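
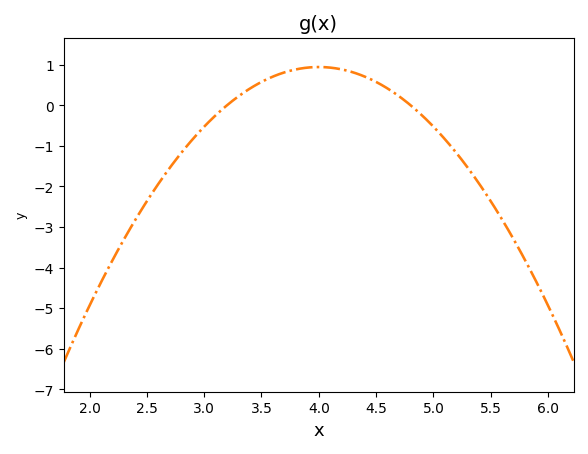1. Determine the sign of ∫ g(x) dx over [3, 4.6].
positive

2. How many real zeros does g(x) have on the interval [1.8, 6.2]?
2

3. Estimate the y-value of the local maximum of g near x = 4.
0.941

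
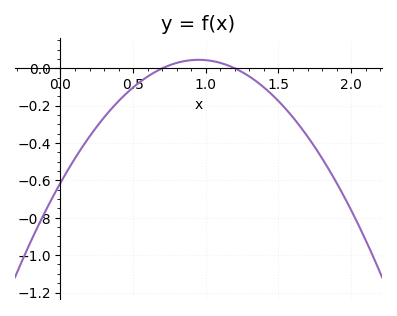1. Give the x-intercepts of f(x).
0.7, 1.2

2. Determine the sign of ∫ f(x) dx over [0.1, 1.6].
negative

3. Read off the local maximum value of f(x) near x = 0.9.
0.04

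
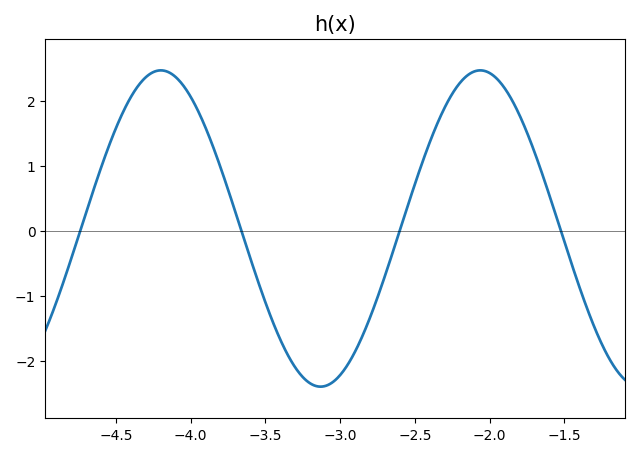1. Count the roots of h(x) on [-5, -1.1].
4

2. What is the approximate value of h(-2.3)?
1.9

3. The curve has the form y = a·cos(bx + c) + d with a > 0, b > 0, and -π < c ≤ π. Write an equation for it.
y = 2.43cos(2.94x - 0.222) + 0.04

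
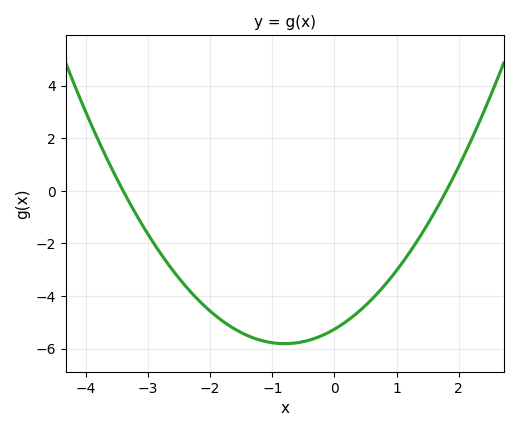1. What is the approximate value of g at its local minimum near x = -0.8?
-5.8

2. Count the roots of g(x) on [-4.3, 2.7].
2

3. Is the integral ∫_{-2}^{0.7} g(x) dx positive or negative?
negative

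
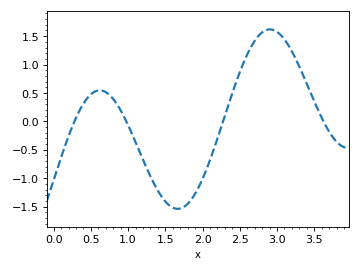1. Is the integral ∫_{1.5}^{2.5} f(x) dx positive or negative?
negative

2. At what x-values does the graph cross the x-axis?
0.3, 1, 2.3, 3.6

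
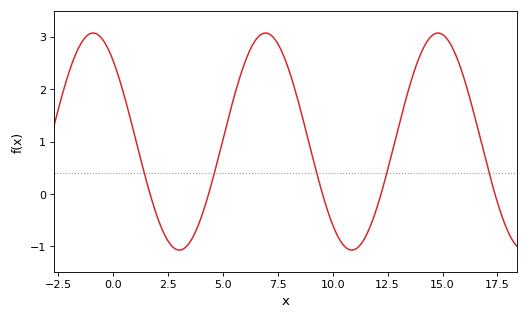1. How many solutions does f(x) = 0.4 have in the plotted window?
5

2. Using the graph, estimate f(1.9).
-0.302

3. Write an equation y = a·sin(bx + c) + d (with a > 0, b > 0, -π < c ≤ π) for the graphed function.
y = 2.07sin(0.8x + 2.3) + 1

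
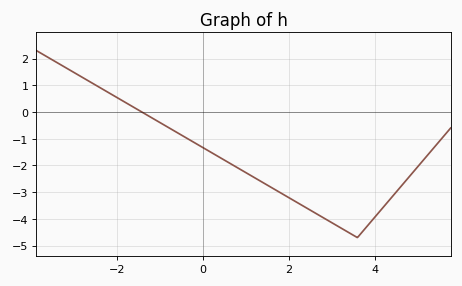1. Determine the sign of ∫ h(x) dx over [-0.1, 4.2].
negative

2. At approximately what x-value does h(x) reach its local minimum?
3.6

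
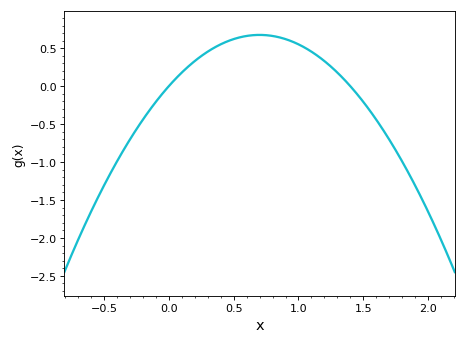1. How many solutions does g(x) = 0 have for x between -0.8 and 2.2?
2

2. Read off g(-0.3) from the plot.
-0.7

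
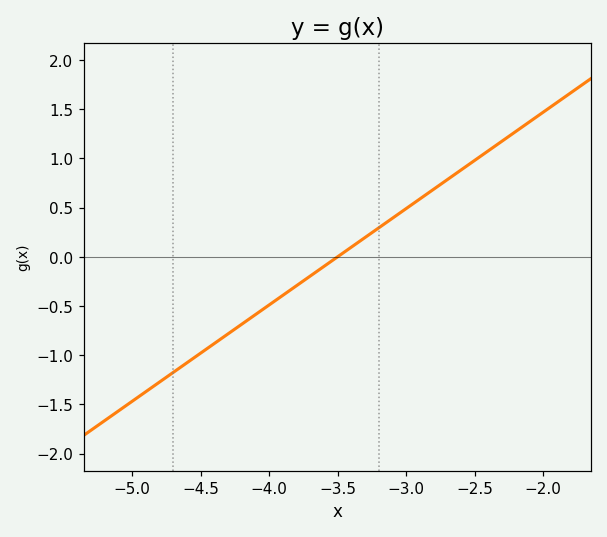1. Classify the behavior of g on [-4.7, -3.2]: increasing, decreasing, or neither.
increasing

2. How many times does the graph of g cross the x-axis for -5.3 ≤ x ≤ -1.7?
1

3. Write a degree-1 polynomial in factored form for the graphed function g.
y = 0.98(x + 3.5)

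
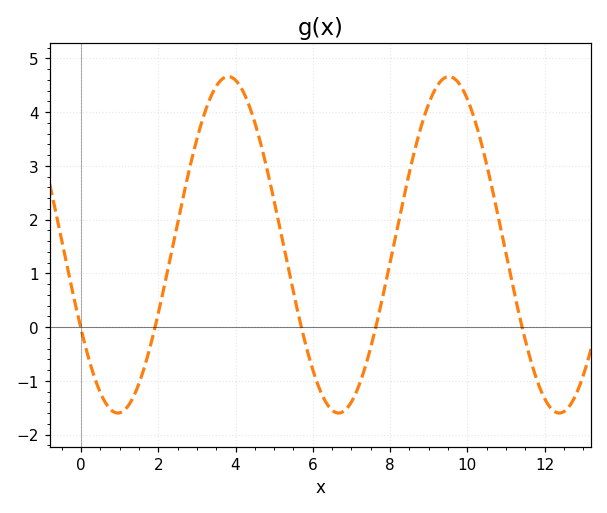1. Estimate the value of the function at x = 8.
1.21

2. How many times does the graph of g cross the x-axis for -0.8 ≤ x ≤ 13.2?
5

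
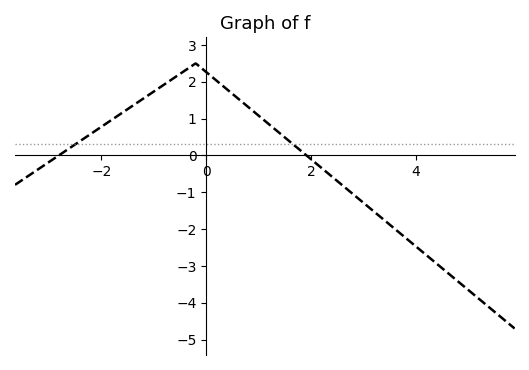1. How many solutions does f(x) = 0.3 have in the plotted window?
2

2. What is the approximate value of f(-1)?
1.73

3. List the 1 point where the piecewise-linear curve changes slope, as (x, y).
(-0.2, 2.5)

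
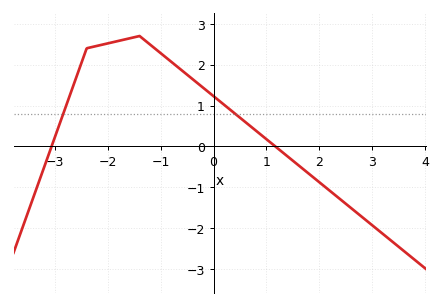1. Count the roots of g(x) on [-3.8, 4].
2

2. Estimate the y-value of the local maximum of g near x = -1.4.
2.7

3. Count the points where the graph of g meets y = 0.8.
2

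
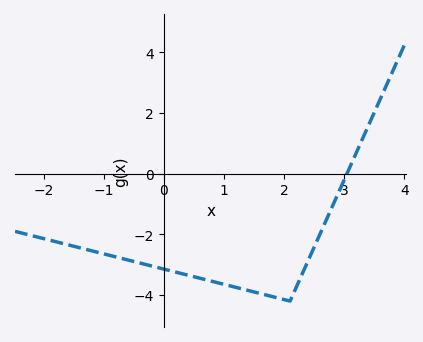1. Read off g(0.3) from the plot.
-3.3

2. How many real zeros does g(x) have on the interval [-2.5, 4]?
1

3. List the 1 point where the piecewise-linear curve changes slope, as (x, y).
(2.1, -4.2)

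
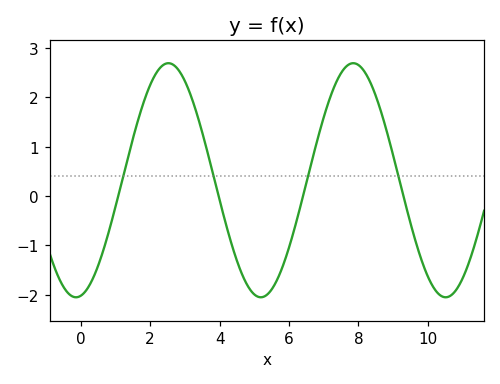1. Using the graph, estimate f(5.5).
-1.89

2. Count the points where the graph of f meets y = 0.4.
4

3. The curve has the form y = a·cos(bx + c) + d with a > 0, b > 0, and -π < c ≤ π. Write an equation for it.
y = 2.37cos(1.18x - 2.98) + 0.32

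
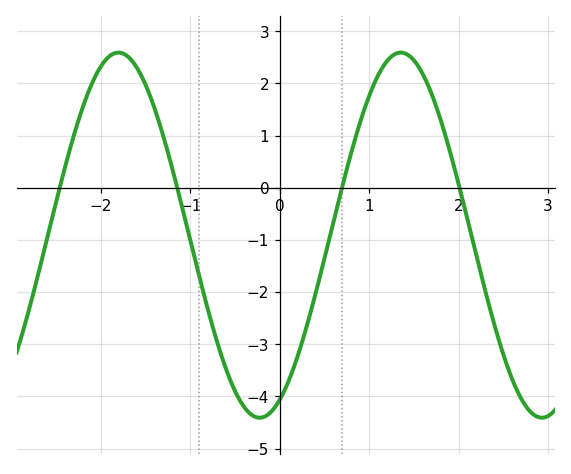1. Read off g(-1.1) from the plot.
-0.3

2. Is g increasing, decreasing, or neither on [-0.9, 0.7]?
neither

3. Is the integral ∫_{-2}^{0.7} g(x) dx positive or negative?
negative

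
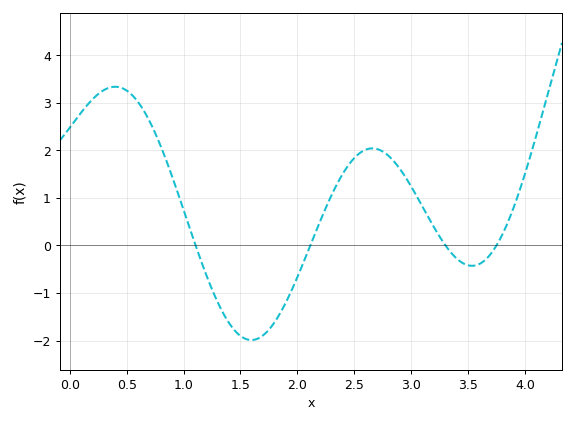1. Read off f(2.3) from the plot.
1.1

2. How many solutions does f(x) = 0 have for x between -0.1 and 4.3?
4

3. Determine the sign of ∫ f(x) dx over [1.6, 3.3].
positive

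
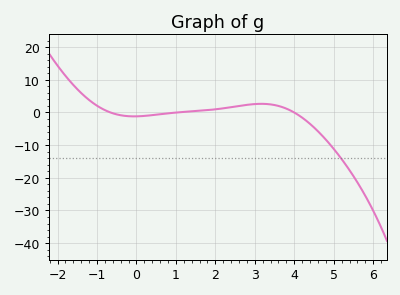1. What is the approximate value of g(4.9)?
-9.7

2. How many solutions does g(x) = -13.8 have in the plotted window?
1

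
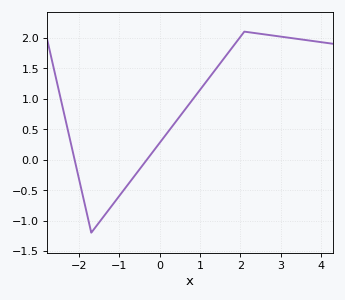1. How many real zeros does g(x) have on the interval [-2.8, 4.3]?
2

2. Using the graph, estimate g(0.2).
0.45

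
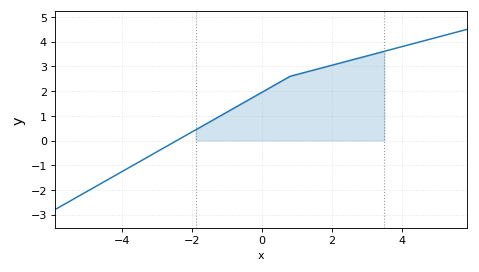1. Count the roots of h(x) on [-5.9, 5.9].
1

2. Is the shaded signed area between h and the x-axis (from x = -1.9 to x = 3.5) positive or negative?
positive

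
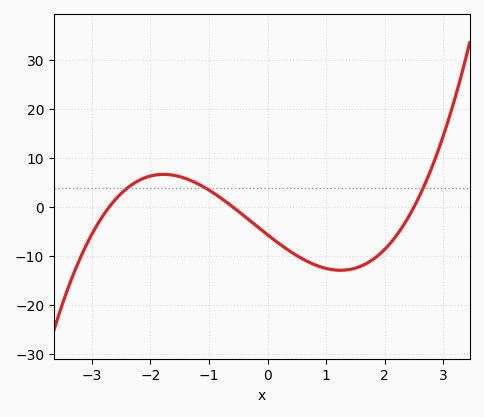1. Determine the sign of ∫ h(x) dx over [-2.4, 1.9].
negative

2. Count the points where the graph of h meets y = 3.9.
3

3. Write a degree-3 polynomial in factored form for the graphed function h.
y = 1.42(x + 2.7)(x + 0.6)(x - 2.5)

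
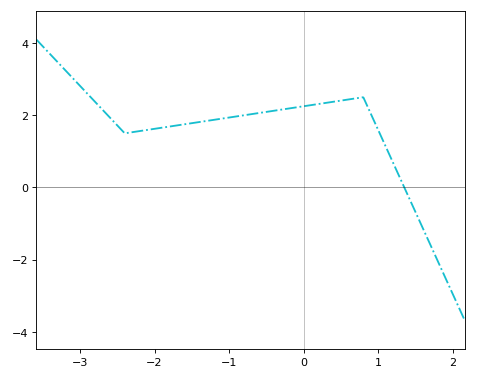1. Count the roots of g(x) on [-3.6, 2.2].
1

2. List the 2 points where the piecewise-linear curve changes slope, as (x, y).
(-2.4, 1.5); (0.8, 2.5)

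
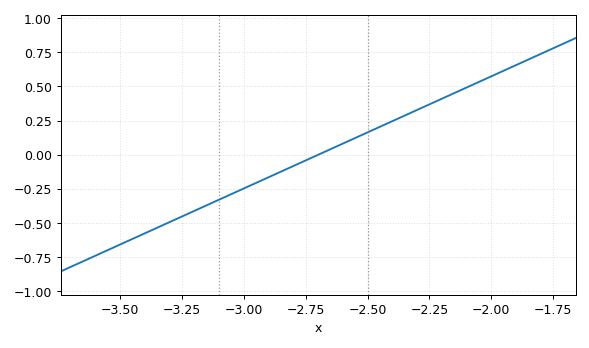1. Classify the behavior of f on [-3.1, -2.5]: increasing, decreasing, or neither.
increasing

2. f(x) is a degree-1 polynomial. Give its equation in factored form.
y = 0.82(x + 2.7)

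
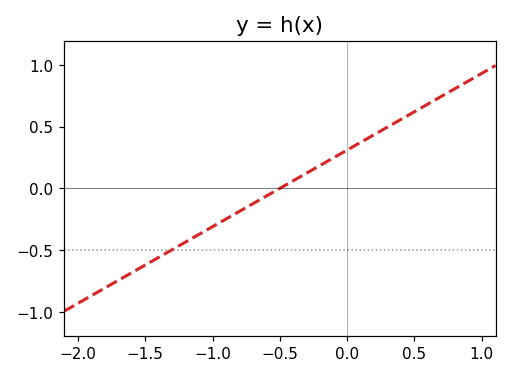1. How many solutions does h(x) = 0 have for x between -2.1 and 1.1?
1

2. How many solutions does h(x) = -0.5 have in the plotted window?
1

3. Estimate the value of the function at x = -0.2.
0.2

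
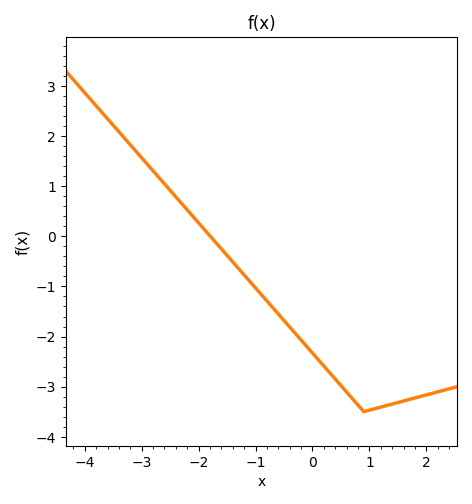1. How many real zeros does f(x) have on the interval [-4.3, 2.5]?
1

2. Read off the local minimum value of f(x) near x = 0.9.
-3.5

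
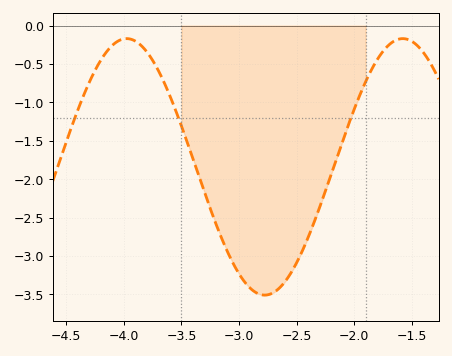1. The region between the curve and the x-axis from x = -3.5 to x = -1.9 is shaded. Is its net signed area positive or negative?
negative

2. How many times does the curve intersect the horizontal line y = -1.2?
3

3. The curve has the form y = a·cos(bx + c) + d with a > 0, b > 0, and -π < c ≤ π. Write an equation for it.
y = 1.67cos(2.6x - 2.1) - 1.84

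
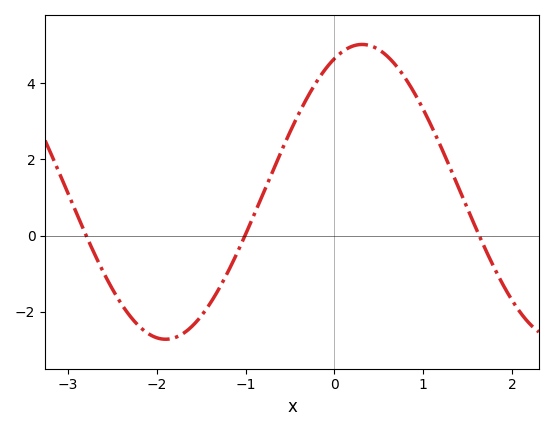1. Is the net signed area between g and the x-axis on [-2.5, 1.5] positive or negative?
positive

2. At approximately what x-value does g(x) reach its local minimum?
-1.9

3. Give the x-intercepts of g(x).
-2.8, -1.01, 1.63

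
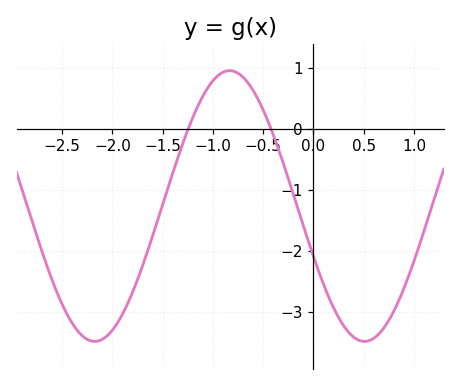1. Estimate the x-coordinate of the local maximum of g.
-0.833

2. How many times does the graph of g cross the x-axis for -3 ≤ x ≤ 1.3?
2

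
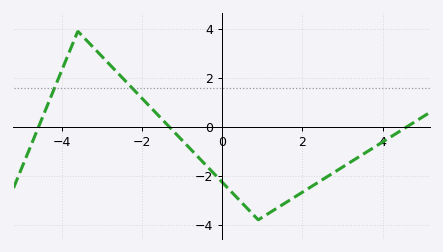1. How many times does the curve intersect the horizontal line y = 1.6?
2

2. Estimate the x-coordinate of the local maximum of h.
-3.6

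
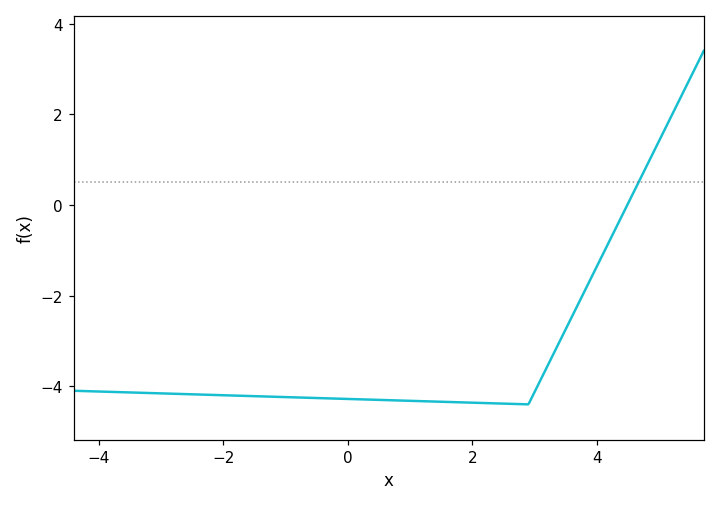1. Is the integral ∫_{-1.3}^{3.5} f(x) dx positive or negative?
negative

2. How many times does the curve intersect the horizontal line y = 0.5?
1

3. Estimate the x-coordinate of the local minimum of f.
2.9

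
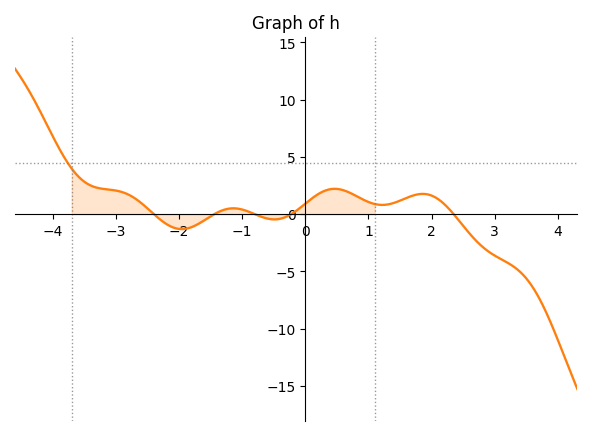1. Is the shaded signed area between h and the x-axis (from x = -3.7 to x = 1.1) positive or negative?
positive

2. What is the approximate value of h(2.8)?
-2.82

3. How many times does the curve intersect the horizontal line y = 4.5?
1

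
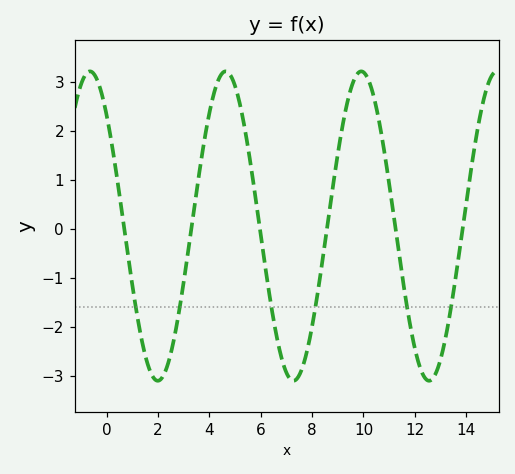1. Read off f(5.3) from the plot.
2.28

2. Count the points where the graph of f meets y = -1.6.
6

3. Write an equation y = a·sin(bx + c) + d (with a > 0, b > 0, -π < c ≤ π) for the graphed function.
y = 3.16sin(1.19x + 2.34) + 0.06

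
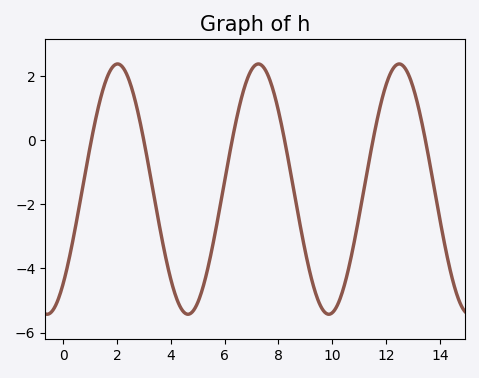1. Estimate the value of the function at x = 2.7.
1.2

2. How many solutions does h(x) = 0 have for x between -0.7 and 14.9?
6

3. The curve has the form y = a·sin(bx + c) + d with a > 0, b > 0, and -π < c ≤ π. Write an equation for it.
y = 3.9sin(1.2x - 0.85) - 1.53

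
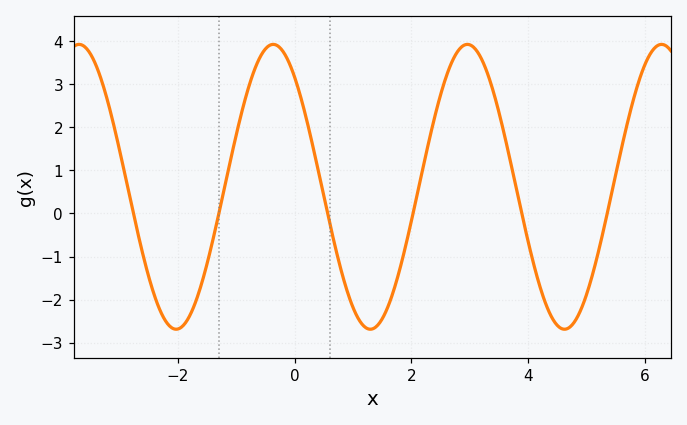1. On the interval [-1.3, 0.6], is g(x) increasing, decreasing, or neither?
neither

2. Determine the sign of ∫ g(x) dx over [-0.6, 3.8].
positive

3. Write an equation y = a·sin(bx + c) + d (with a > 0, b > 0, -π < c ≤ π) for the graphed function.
y = 3.31sin(1.9x + 2.3) + 0.62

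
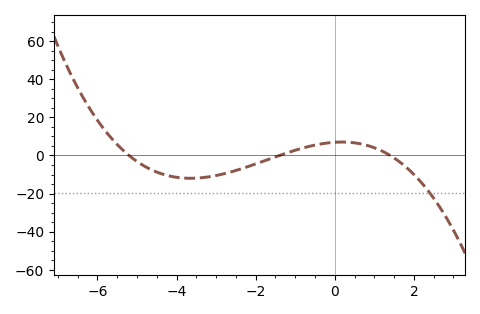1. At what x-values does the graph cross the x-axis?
-5.2, -1.4, 1.4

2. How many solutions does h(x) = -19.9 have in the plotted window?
1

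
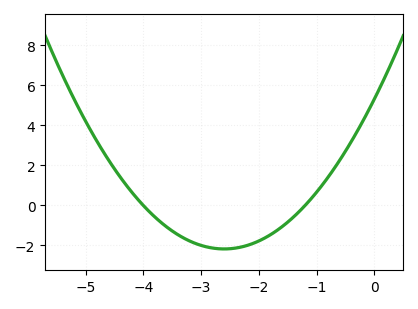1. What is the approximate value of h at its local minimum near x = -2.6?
-2.2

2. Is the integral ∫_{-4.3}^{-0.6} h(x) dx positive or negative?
negative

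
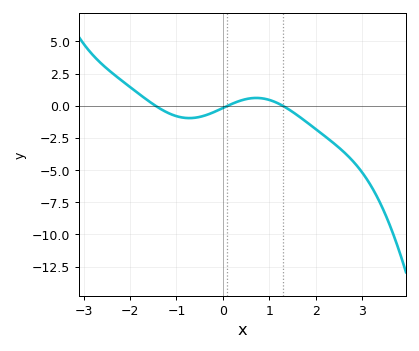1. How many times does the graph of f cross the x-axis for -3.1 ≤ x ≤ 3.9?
3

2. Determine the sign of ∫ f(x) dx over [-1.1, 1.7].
negative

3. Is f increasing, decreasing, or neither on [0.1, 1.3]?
neither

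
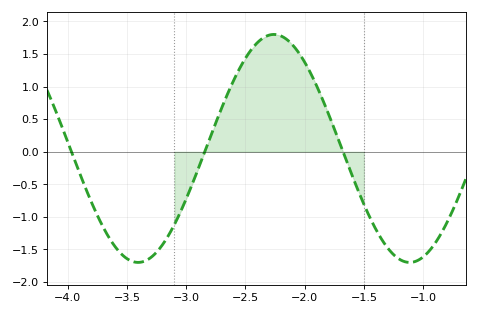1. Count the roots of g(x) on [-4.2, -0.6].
3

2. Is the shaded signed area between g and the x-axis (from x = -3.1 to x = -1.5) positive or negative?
positive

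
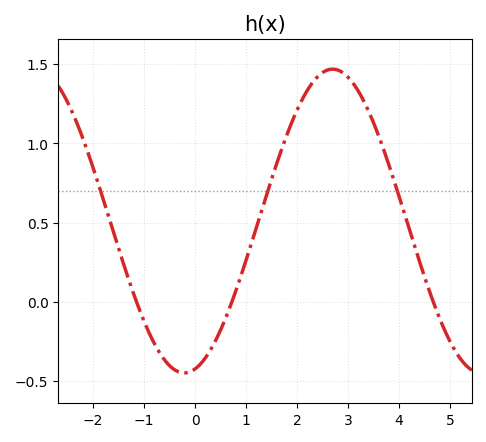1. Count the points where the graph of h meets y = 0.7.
3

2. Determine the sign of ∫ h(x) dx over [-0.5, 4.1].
positive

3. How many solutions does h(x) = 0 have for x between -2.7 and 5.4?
3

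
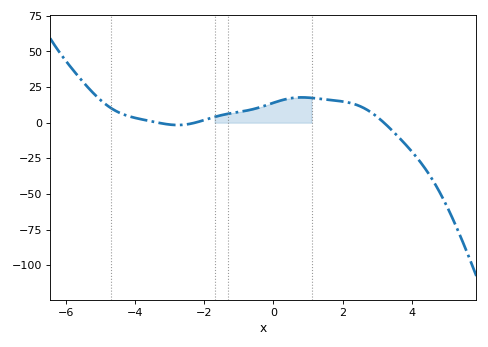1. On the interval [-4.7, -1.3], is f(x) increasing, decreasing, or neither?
neither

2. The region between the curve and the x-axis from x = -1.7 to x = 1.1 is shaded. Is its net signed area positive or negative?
positive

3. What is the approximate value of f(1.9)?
15.2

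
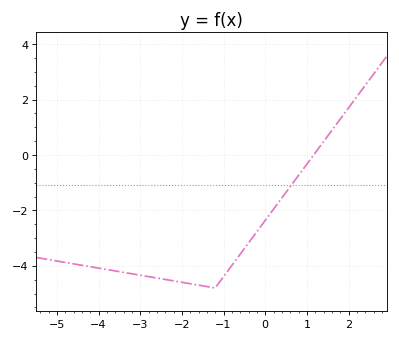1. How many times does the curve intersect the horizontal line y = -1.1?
1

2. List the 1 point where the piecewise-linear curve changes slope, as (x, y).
(-1.2, -4.8)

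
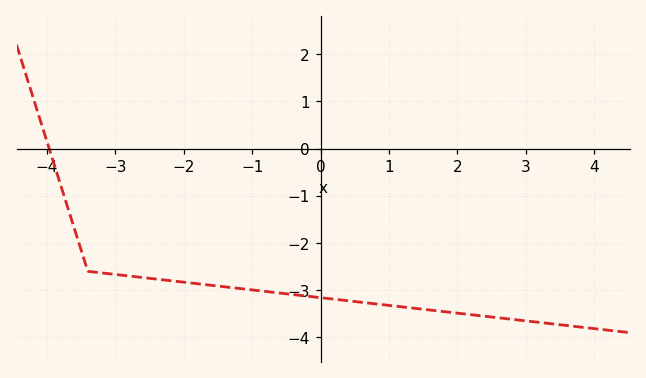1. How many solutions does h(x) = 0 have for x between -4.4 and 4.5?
1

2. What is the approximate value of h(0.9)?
-3.3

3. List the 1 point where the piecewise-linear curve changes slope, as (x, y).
(-3.4, -2.6)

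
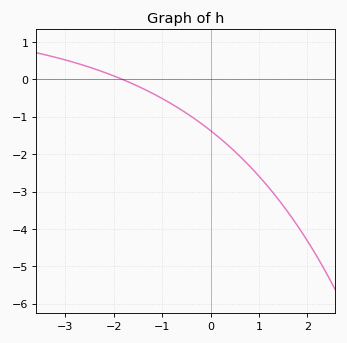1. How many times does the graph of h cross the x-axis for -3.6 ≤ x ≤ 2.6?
1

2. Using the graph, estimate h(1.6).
-3.6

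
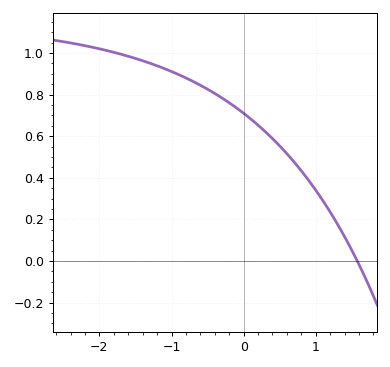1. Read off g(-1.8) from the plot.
1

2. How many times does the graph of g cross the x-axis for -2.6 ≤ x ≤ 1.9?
1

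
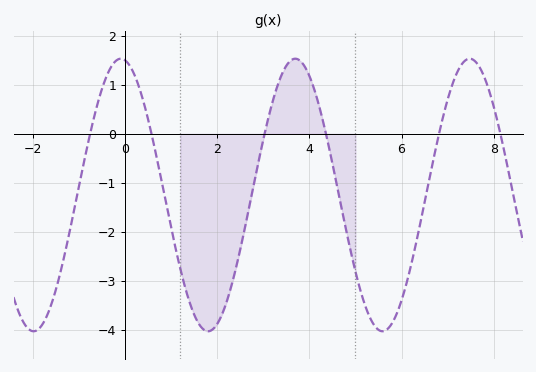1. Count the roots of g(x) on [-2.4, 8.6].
6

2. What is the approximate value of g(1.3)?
-3.1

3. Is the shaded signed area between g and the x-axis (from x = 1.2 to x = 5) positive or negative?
negative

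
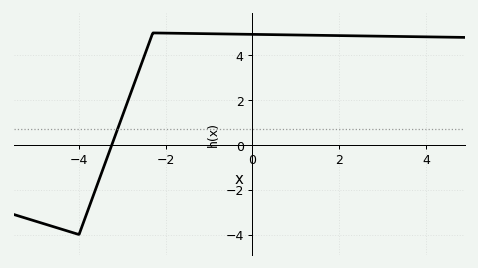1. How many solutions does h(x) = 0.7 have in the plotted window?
1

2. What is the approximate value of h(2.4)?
4.87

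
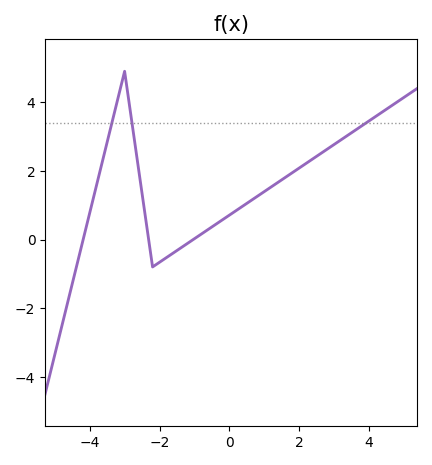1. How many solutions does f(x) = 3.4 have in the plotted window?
3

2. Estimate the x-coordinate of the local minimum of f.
-2.2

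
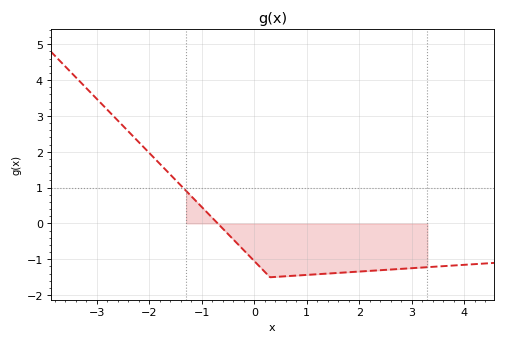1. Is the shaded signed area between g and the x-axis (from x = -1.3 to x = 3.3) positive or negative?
negative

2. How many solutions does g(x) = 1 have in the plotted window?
1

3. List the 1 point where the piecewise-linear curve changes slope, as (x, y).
(0.3, -1.5)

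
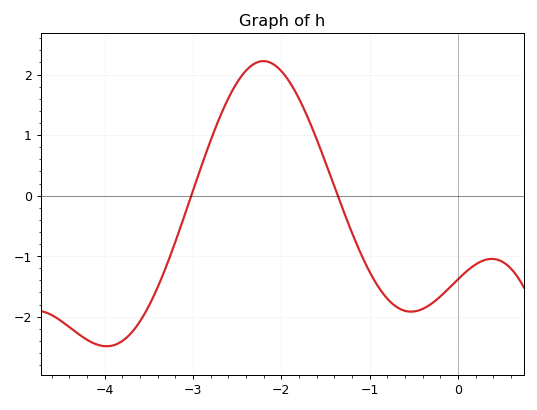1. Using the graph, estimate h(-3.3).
-1.16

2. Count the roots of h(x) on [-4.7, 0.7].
2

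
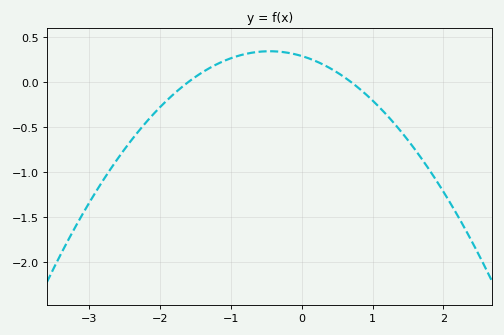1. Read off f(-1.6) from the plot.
0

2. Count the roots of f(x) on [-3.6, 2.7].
2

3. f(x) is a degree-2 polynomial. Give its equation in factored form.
y = -0.26(x + 1.6)(x - 0.7)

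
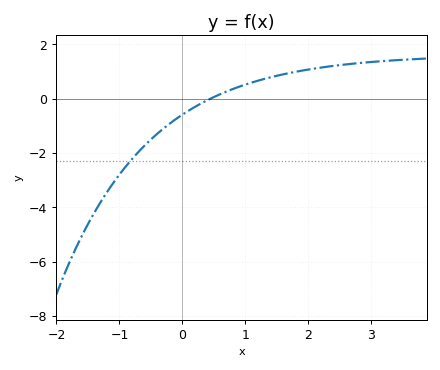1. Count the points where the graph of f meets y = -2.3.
1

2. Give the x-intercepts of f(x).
0.4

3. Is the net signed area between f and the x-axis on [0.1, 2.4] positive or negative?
positive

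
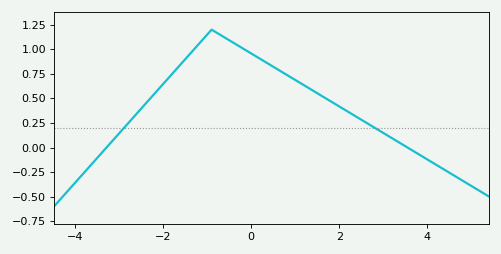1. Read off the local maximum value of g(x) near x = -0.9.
1.2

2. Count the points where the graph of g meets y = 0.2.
2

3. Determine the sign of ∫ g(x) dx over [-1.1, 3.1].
positive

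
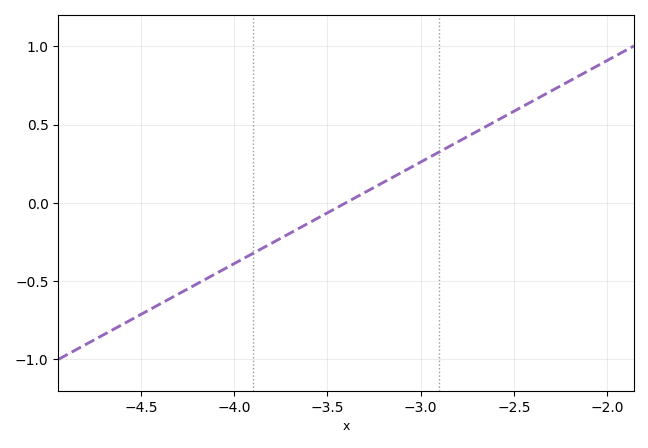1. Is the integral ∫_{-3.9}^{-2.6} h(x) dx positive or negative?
positive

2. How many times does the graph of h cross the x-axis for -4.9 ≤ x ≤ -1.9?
1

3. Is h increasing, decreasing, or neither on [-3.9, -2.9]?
increasing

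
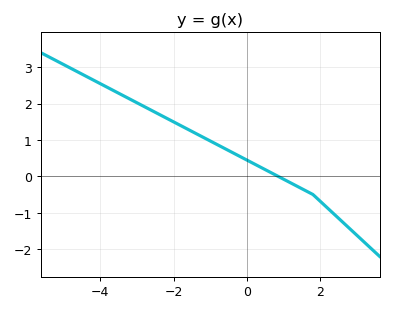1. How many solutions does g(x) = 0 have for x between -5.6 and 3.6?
1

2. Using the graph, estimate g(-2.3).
1.7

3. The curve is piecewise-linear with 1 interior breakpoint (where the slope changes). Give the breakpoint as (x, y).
(1.8, -0.5)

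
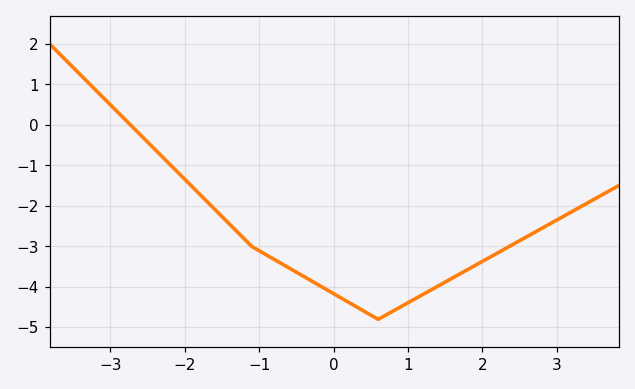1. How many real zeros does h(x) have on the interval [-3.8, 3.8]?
1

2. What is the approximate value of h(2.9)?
-2.5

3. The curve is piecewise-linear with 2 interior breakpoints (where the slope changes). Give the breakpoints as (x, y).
(-1.1, -3); (0.6, -4.8)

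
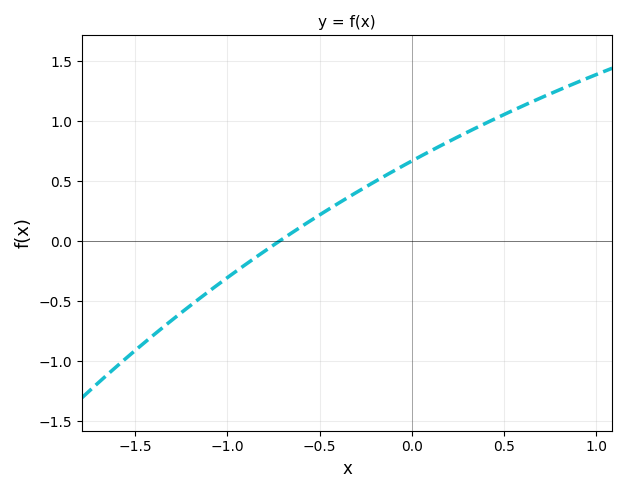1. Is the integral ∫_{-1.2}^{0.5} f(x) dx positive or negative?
positive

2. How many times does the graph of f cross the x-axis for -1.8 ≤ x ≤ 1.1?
1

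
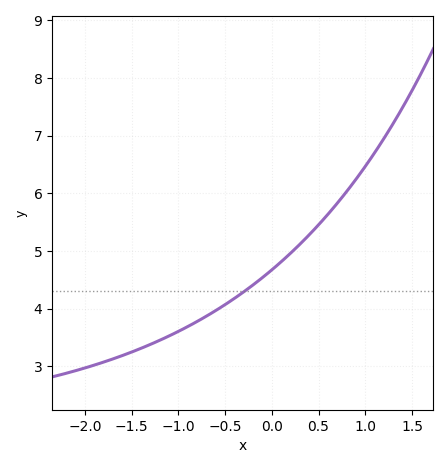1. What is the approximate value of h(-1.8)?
3.1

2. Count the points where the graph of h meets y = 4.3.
1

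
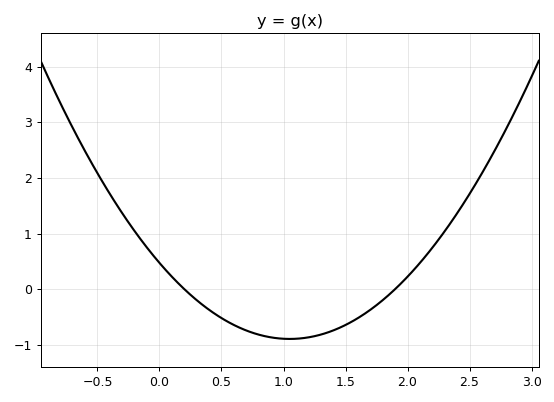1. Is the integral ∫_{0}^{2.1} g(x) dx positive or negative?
negative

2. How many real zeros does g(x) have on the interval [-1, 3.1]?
2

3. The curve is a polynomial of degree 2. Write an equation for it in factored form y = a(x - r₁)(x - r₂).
y = 1.24(x - 0.2)(x - 1.9)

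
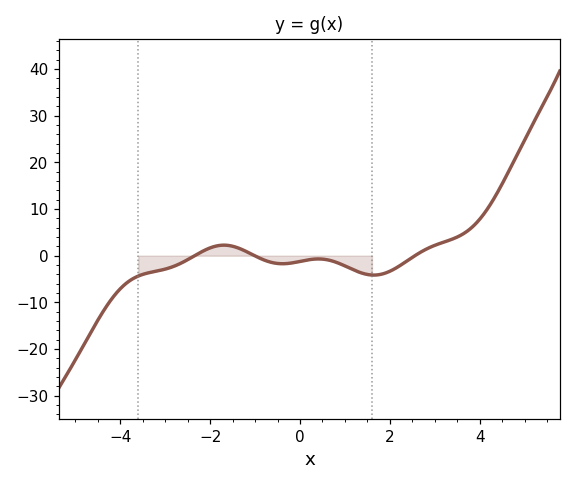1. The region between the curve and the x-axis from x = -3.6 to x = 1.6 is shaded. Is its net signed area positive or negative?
negative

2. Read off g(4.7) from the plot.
19.1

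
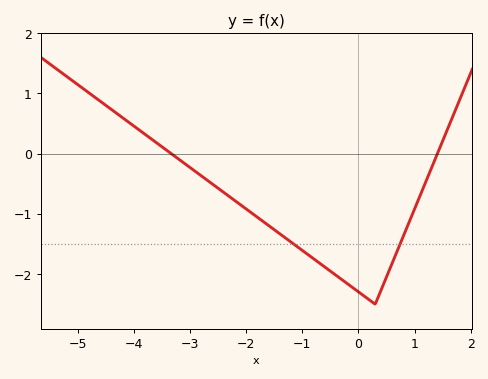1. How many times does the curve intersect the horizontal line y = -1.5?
2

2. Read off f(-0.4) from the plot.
-2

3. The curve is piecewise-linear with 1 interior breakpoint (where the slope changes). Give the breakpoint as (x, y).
(0.3, -2.5)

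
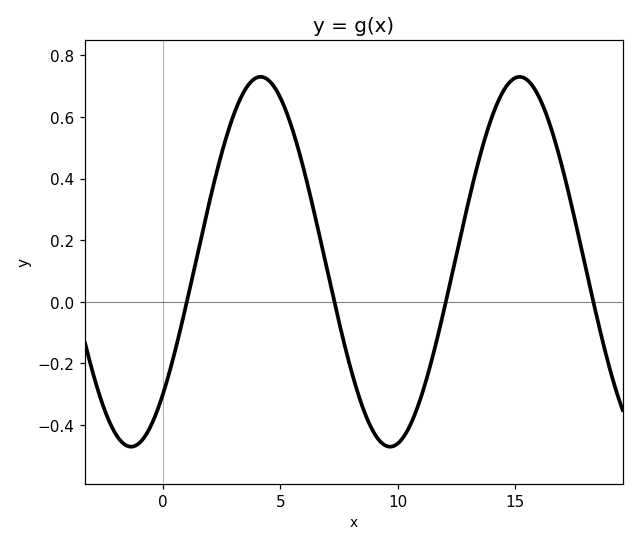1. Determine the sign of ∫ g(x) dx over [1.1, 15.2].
positive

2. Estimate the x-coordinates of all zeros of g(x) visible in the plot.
1.02, 7.3, 12, 18.3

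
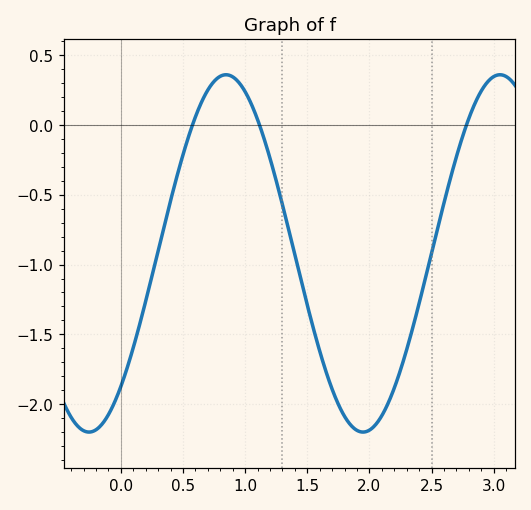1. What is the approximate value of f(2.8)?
0.05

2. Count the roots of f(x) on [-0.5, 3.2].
3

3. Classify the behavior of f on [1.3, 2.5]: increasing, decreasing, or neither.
neither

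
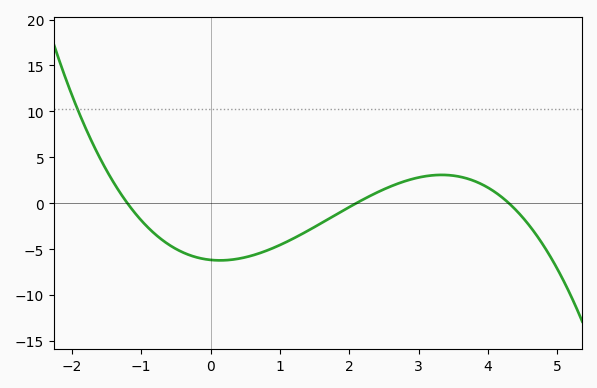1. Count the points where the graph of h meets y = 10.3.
1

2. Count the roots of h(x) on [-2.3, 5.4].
3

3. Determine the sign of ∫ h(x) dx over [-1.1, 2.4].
negative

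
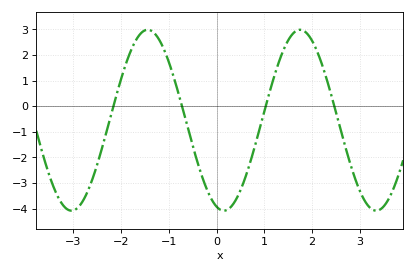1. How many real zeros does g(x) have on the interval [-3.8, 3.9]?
4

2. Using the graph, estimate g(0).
-3.9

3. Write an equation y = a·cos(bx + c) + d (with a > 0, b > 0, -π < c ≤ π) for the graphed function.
y = 3.53cos(2x + 2.8) - 0.55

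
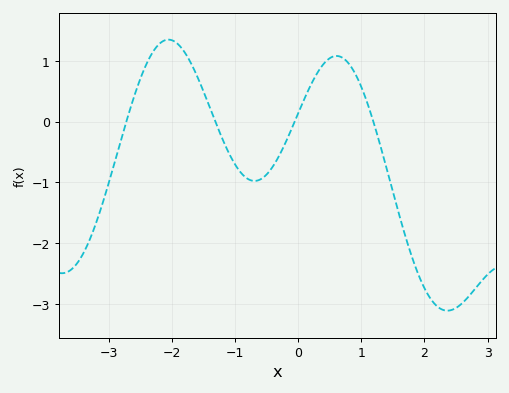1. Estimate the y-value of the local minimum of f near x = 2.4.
-3.1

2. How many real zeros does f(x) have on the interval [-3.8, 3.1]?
4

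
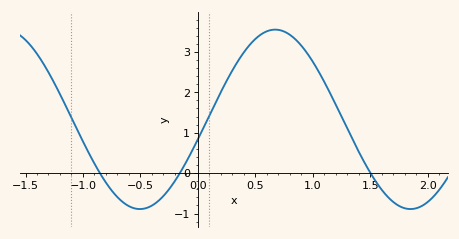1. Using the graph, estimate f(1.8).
-0.872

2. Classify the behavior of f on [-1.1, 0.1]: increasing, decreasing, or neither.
neither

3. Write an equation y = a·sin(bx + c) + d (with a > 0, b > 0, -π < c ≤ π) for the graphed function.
y = 2.22sin(2.67x - 0.222) + 1.33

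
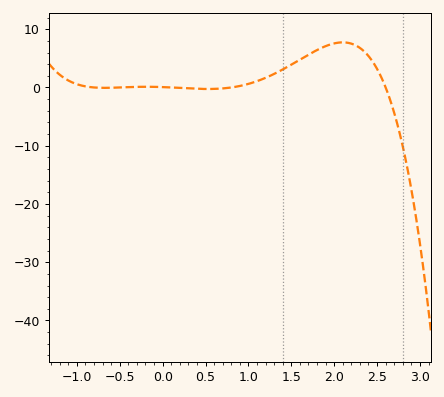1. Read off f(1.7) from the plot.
5.63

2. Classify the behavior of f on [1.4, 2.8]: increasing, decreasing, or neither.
neither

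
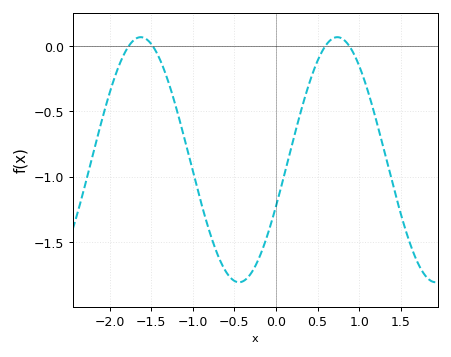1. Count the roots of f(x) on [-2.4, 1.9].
4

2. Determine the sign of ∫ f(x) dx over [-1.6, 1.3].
negative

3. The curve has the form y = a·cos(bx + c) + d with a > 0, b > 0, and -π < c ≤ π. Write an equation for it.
y = 0.94cos(2.66x - 1.96) - 0.87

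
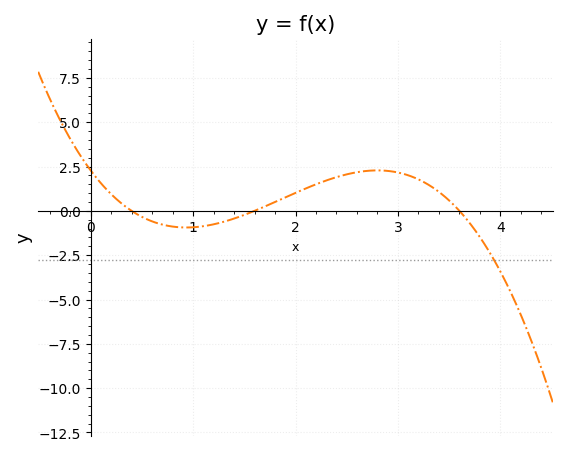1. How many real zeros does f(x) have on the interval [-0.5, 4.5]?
3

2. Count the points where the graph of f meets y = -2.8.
1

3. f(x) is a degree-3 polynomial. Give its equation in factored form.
y = -0.99(x - 0.4)(x - 1.6)(x - 3.6)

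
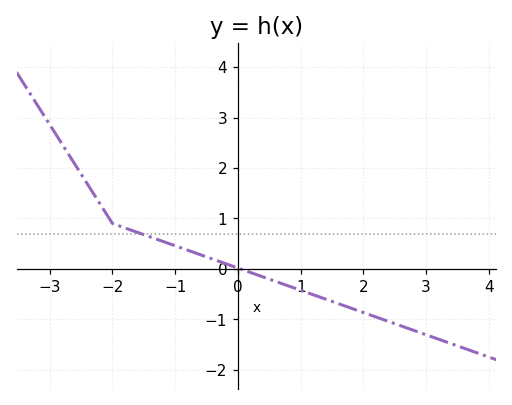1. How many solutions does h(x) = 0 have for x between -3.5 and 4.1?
1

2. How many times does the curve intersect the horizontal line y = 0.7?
1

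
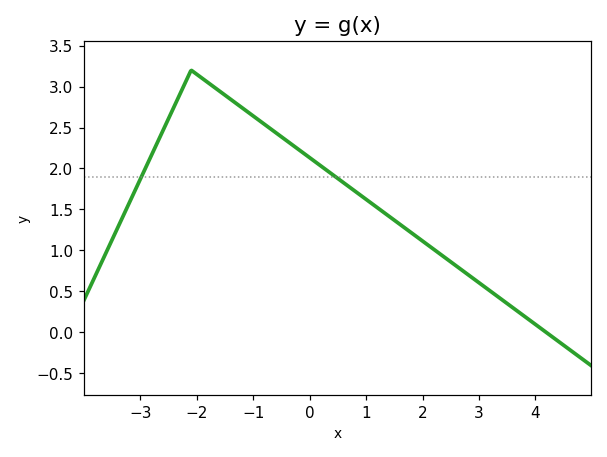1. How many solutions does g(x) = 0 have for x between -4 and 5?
1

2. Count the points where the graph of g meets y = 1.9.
2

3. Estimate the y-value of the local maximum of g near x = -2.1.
3.2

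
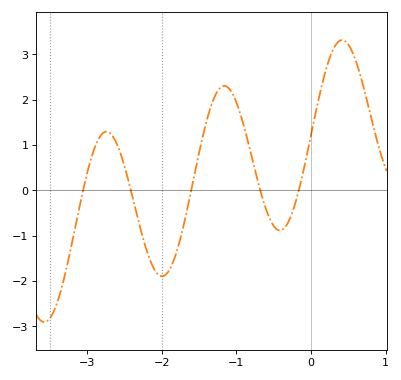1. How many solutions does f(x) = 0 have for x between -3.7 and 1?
5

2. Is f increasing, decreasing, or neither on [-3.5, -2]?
neither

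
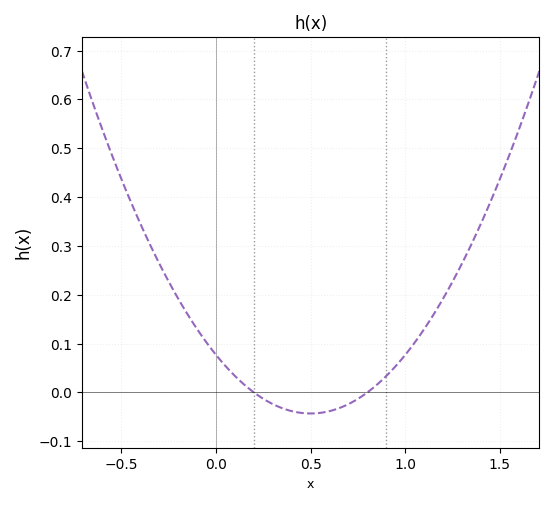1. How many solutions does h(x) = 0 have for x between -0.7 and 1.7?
2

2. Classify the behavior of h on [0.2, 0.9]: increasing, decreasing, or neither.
neither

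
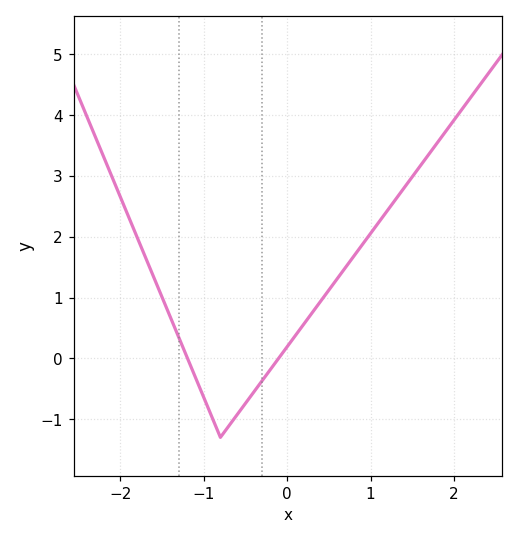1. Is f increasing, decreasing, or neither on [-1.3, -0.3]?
neither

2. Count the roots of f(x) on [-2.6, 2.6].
2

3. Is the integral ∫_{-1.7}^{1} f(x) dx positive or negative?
positive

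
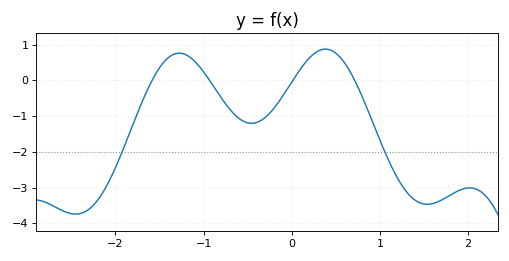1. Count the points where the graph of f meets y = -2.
2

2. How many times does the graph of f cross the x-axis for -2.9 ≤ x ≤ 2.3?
4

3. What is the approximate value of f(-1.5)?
0.351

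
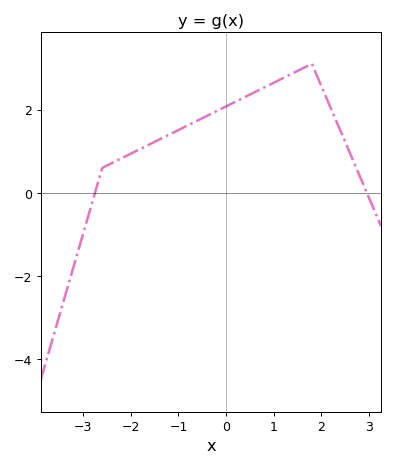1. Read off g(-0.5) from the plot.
1.8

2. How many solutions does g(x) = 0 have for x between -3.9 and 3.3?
2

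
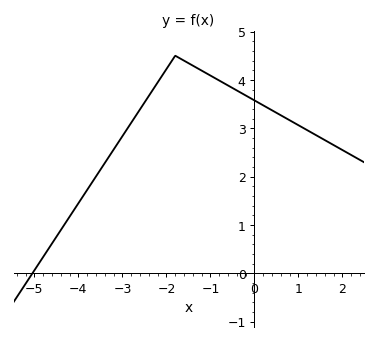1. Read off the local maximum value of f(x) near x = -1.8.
4.5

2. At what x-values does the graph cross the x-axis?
-5.04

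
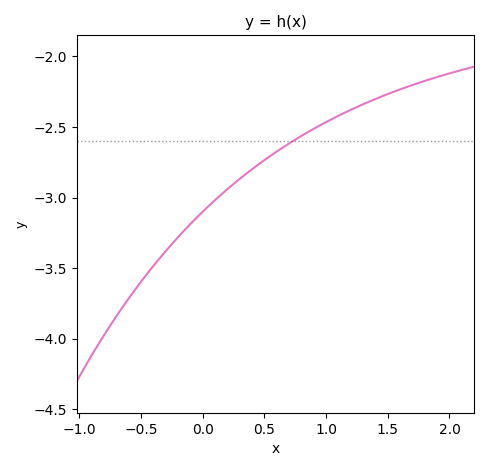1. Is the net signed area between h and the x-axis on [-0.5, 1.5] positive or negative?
negative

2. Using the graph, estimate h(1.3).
-2.34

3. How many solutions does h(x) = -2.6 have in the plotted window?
1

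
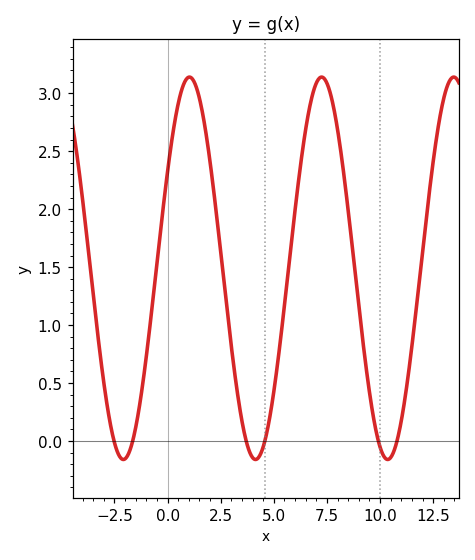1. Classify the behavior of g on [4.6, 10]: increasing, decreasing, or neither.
neither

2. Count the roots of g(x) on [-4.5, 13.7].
6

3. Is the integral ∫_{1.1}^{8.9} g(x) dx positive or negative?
positive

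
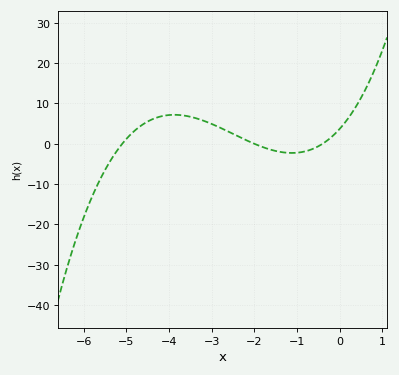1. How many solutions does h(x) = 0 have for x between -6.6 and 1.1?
3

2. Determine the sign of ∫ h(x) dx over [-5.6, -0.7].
positive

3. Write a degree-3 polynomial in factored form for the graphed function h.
y = 0.9(x + 5.1)(x + 2)(x + 0.4)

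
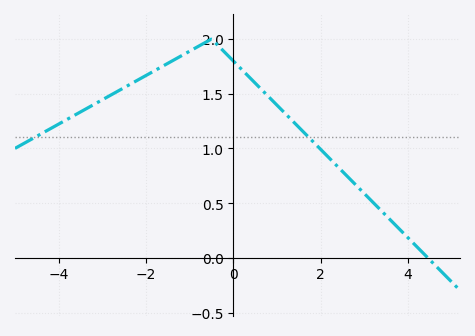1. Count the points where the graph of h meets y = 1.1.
2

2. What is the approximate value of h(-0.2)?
1.9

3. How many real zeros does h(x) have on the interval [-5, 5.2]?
1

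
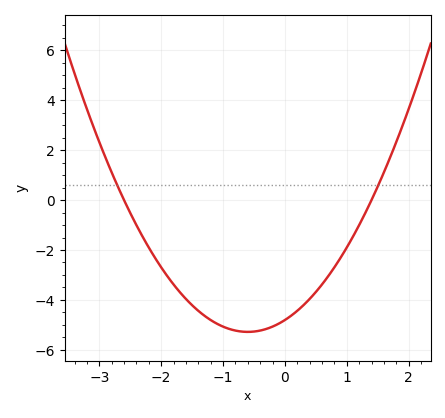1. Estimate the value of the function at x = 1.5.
0.6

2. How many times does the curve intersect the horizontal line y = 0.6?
2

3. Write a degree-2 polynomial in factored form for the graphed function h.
y = 1.32(x + 2.6)(x - 1.4)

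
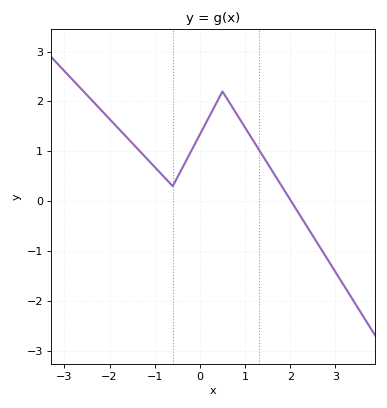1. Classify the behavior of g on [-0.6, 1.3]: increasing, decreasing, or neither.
neither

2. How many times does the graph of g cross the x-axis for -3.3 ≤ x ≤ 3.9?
1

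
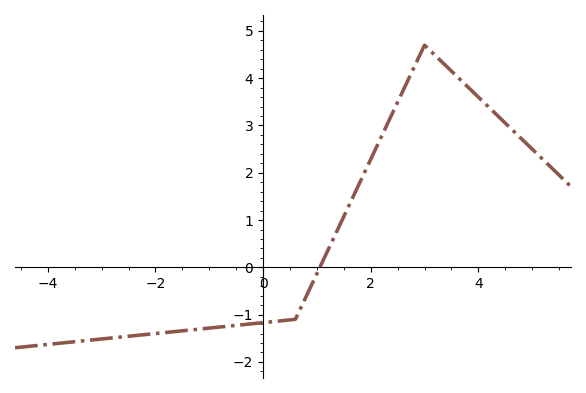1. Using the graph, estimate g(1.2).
0.4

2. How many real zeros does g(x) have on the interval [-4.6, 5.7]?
1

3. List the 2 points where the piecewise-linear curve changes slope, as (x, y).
(0.6, -1.1); (3, 4.7)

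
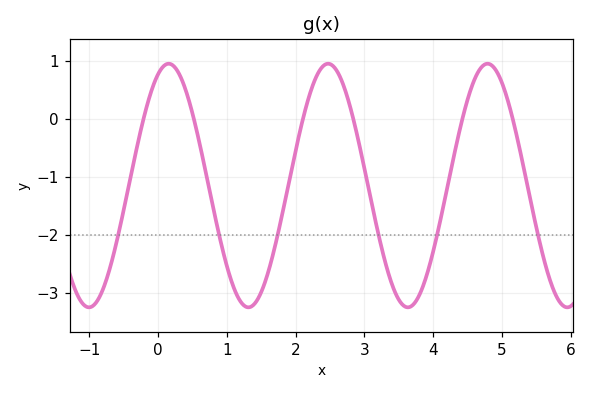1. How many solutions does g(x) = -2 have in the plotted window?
6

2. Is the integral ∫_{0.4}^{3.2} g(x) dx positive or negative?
negative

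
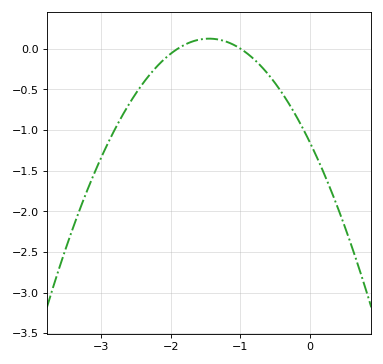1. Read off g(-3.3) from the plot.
-1.96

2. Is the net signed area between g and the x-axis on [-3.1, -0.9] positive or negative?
negative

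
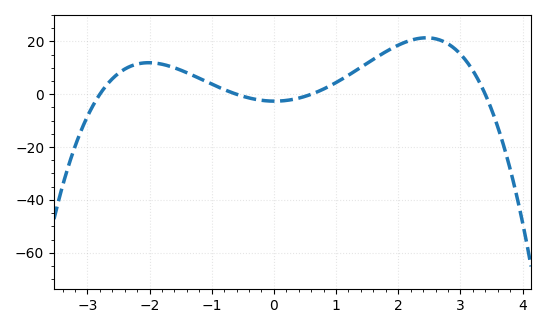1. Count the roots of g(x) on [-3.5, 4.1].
4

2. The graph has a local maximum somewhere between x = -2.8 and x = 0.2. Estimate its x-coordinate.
-2.01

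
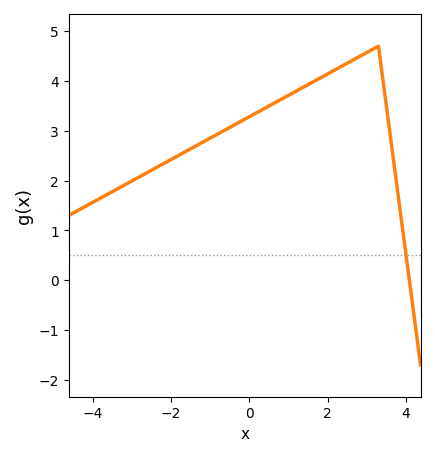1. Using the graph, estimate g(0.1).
3.3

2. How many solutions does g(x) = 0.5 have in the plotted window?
1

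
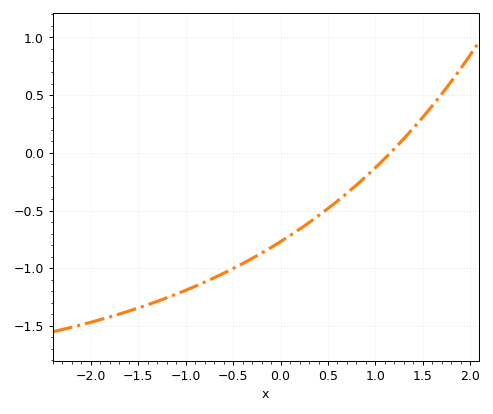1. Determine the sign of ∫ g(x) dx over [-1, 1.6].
negative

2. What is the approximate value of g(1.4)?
0.2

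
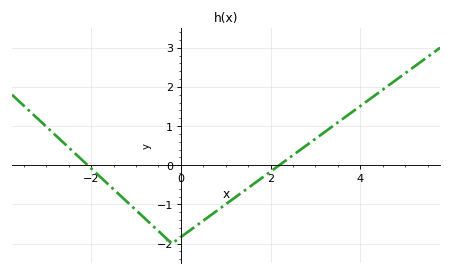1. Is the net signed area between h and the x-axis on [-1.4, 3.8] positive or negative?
negative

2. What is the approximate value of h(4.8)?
2.18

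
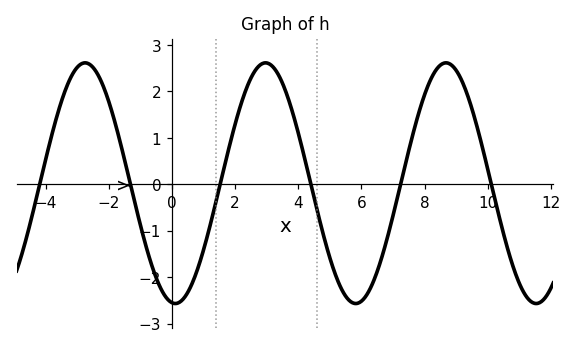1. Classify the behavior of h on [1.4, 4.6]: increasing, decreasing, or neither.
neither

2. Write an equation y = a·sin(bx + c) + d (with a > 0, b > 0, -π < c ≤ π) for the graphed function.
y = 2.59sin(1.1x - 1.69) + 0.02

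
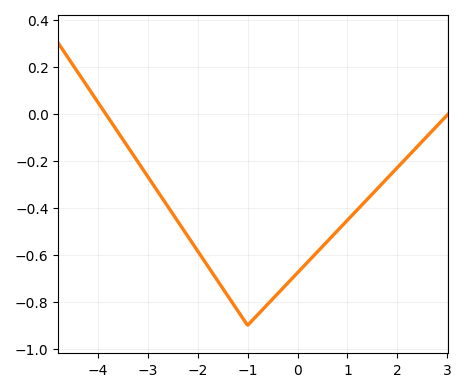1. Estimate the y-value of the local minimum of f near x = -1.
-0.9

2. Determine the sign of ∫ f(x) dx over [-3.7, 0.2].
negative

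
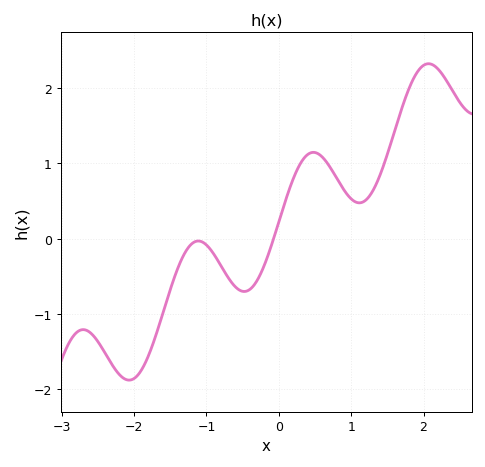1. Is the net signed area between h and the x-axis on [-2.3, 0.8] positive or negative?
negative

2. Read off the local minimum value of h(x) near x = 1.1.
0.475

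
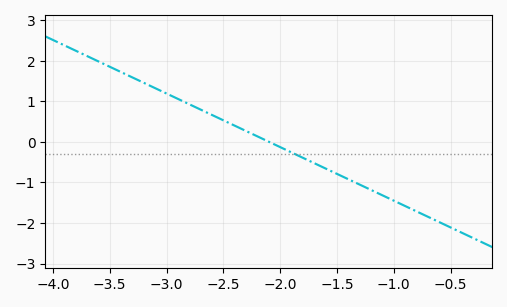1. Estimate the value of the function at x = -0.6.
-2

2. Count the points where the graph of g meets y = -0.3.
1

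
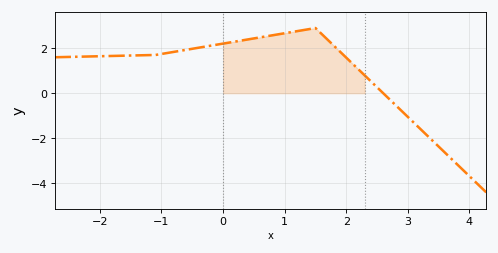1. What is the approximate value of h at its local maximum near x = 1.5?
2.9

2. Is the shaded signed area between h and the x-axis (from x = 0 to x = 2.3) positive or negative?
positive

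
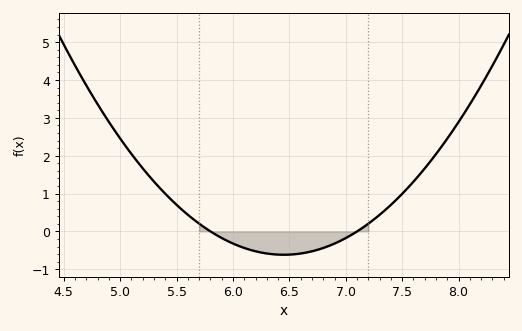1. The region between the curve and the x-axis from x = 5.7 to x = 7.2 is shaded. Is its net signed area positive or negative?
negative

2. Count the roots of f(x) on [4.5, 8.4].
2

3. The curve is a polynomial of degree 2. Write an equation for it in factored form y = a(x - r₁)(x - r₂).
y = 1.46(x - 5.8)(x - 7.1)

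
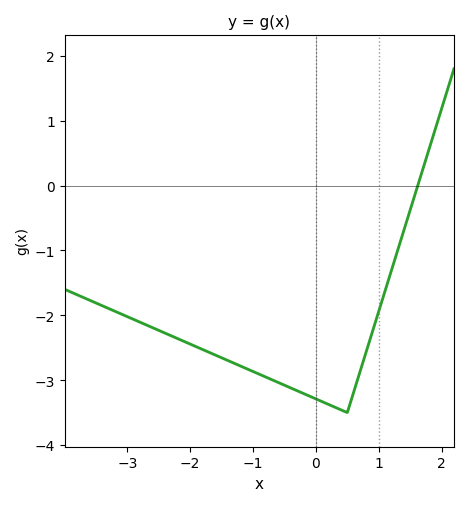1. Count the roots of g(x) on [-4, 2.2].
1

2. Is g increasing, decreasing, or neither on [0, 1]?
neither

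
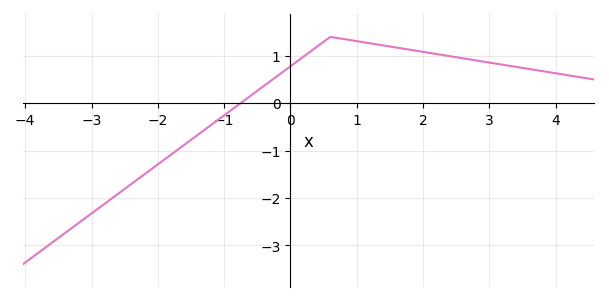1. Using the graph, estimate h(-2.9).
-2.2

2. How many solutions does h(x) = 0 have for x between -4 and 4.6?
1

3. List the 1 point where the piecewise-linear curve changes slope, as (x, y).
(0.6, 1.4)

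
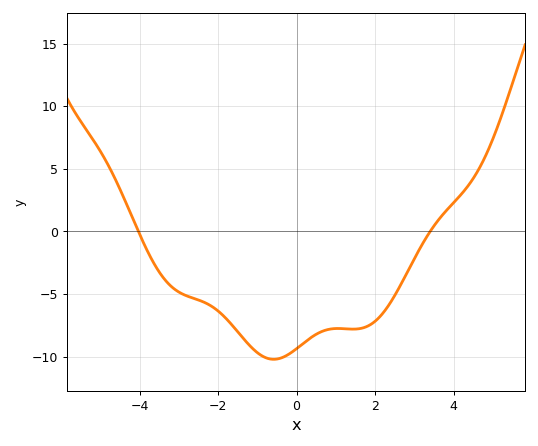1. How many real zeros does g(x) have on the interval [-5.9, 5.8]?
2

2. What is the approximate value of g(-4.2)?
1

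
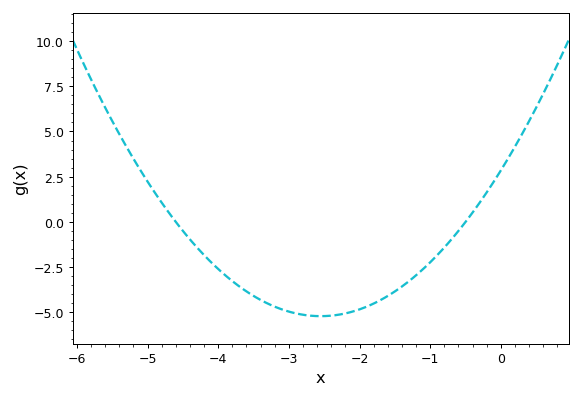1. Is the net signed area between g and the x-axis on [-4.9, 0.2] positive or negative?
negative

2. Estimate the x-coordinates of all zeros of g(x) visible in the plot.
-4.6, -0.5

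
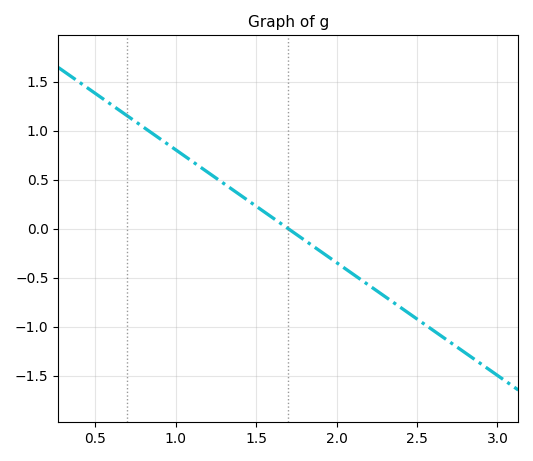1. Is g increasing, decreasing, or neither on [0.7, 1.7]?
decreasing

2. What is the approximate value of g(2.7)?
-1.15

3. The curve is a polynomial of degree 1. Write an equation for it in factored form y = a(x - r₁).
y = -1.15(x - 1.7)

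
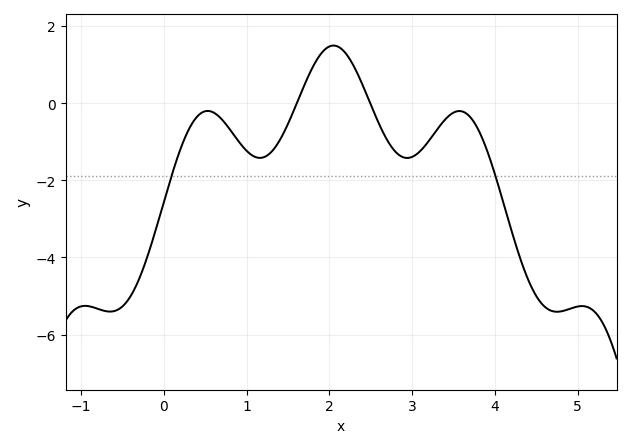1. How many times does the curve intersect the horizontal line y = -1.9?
2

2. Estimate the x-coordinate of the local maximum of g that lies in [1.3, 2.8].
2.1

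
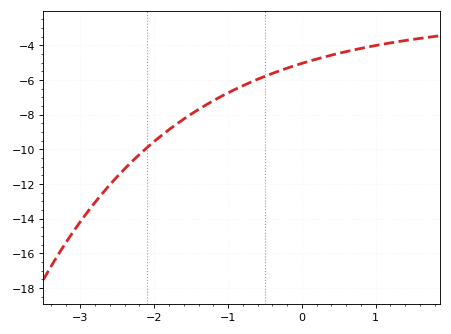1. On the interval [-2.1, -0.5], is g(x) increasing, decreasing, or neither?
increasing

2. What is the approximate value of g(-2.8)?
-13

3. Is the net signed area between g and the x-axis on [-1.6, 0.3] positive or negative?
negative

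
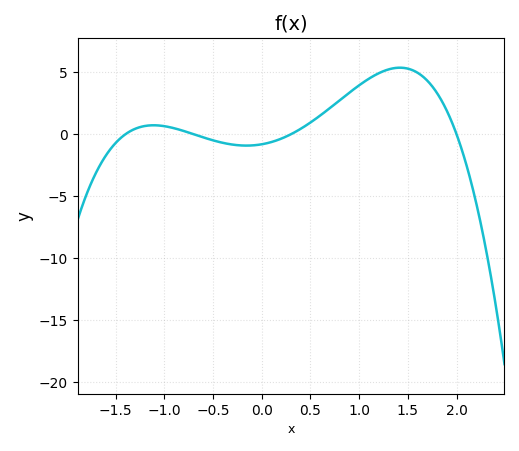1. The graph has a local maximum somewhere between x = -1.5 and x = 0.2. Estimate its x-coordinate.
-1.1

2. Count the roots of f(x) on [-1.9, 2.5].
4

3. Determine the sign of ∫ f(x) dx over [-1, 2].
positive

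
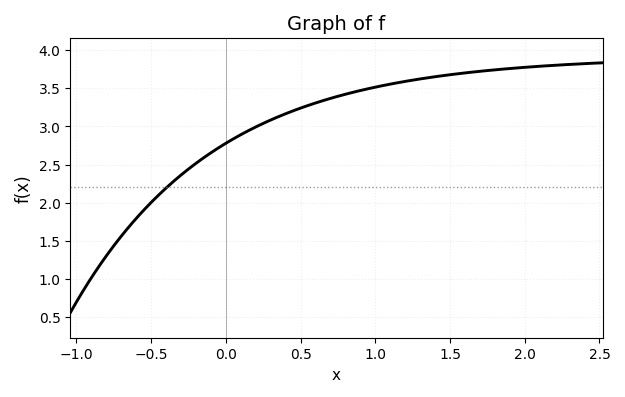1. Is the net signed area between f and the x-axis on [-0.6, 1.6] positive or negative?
positive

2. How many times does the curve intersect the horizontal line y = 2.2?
1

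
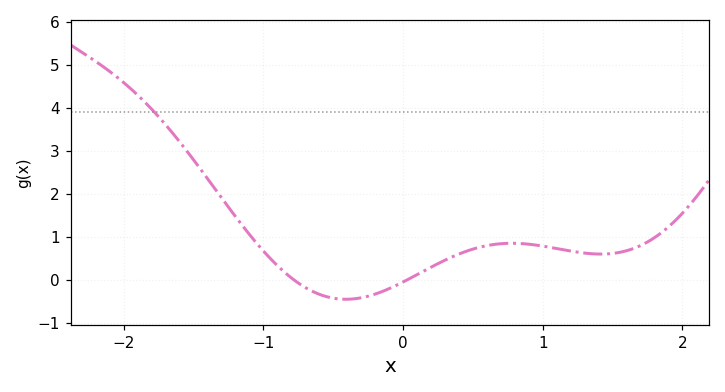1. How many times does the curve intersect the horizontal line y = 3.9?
1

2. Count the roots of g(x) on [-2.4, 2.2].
2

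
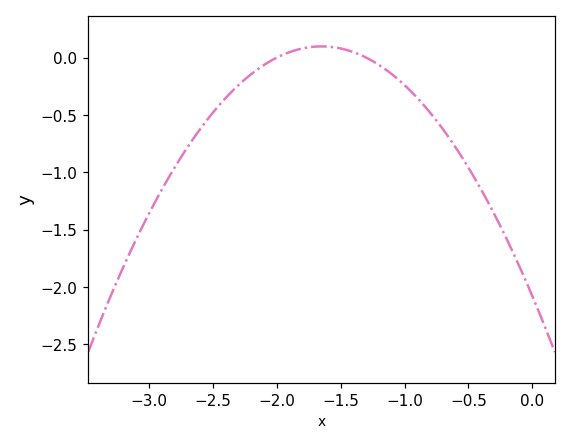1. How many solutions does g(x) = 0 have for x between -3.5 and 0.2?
2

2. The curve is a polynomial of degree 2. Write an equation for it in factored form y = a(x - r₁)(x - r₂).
y = -0.8(x + 2)(x + 1.3)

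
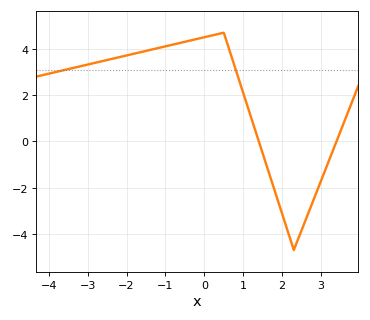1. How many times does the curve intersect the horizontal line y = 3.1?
2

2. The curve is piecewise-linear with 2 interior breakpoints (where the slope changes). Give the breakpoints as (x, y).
(0.5, 4.7); (2.3, -4.7)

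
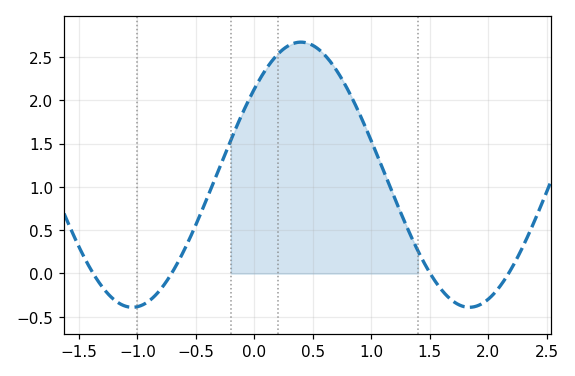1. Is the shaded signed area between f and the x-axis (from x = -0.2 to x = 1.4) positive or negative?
positive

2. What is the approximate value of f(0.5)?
2.63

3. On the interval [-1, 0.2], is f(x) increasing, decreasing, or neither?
increasing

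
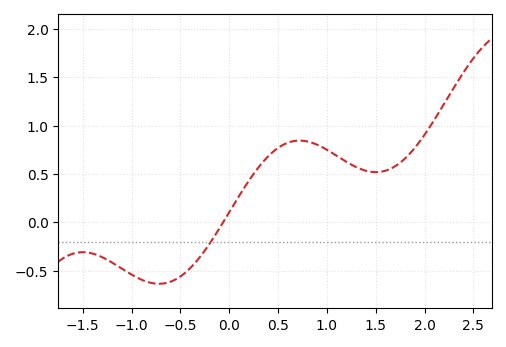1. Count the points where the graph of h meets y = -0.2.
1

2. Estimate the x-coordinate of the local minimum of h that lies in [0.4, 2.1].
1.5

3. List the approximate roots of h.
-0.1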